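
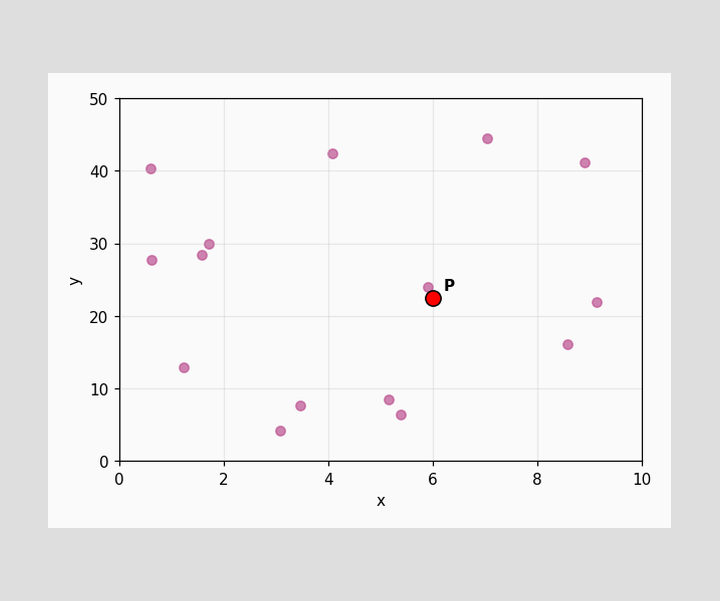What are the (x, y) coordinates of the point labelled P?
(6, 22.5)

Following the gridlines from P to each axis, P sits at (6, 22.5).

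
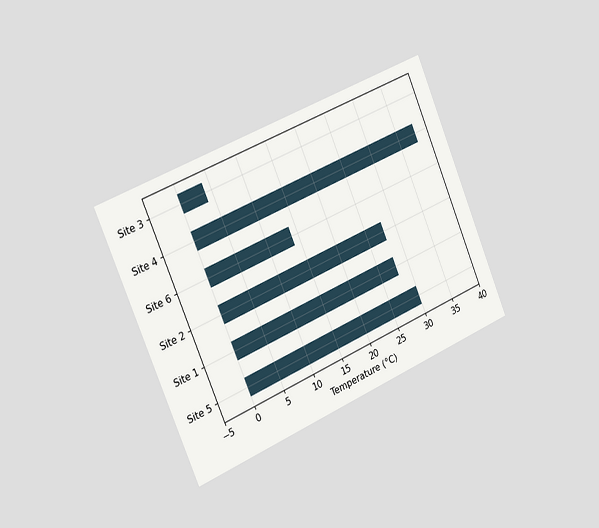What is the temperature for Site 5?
30°C

The chart is tilted about 23° counter-clockwise and viewed slightly from the left. Reading along the chart's x-axis, the Site 5 bar reaches 30°C.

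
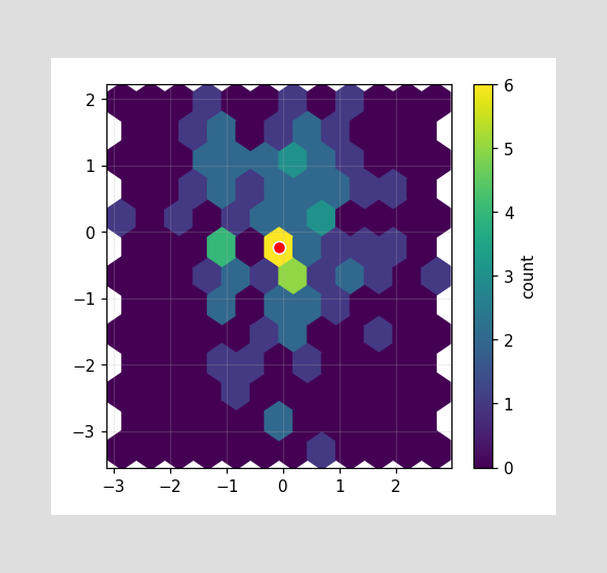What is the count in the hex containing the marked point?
The marked hex reads 6 on the colorbar.

6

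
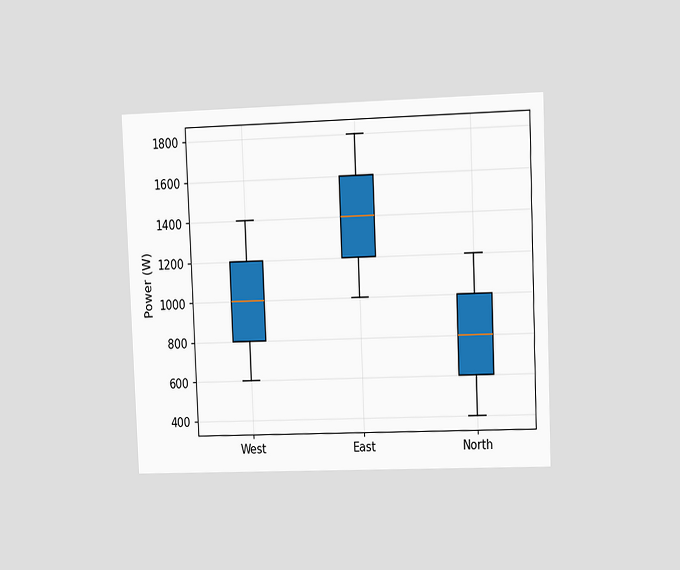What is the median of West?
1000W

The chart is tilted about 2° counter-clockwise and viewed at a slight angle. The median line in the West box sits at 1000W.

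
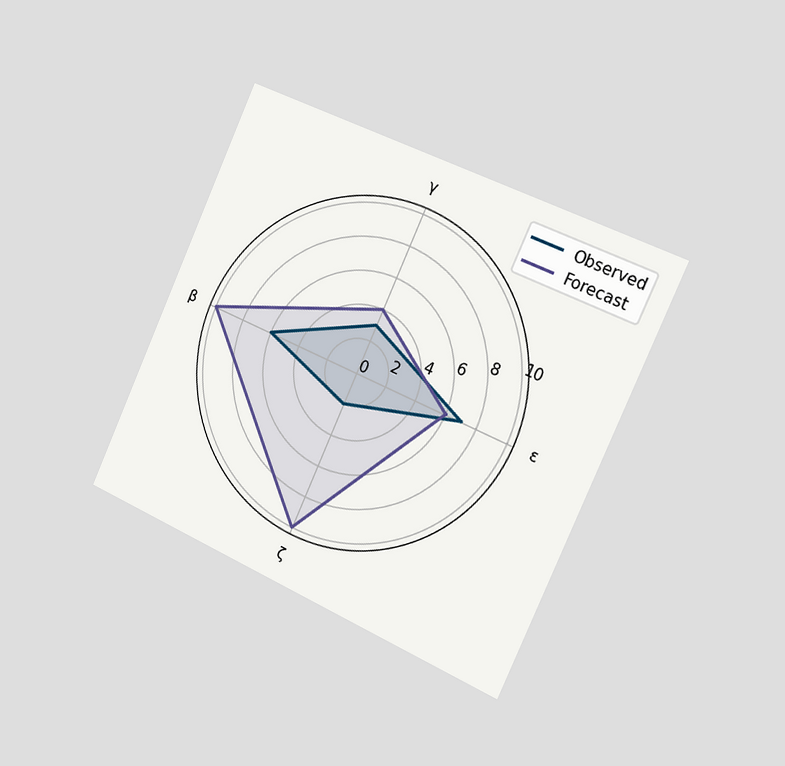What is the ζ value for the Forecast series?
10

The chart is tilted about 24° clockwise and viewed slightly from the right. On the ζ axis, Forecast reaches 10.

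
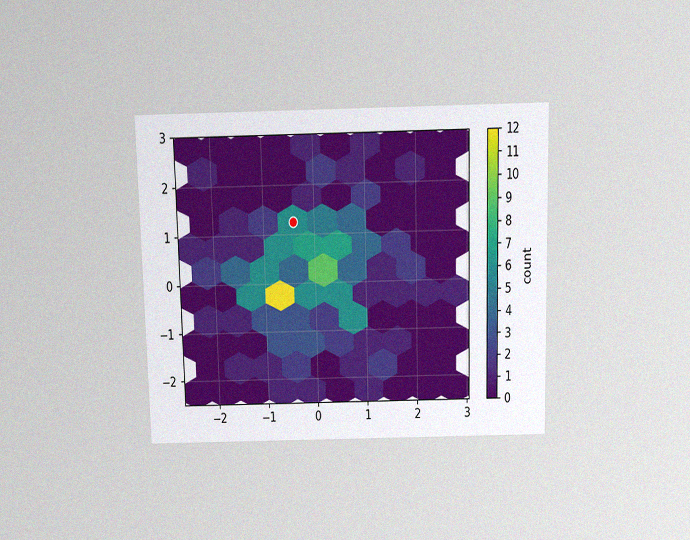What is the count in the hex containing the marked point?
The chart is viewed slightly from above, with some photo noise. The marked hex reads 6 on the colorbar.

6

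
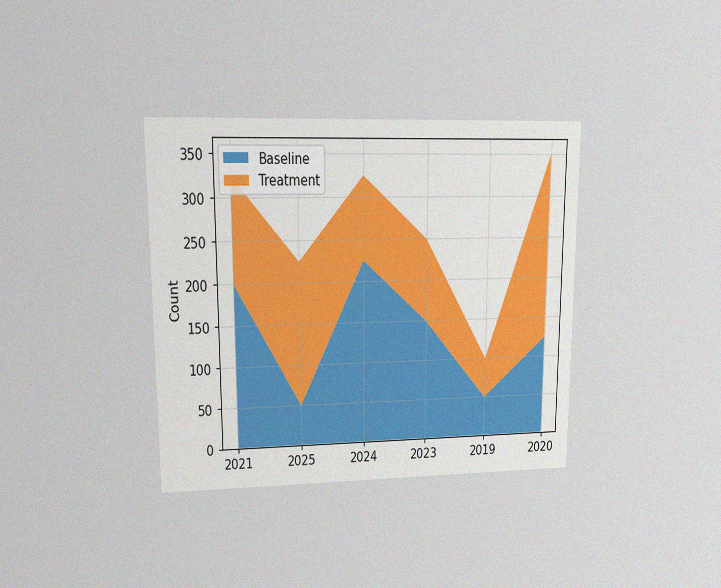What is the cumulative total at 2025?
The chart is viewed at a slight angle, with some photo noise. The stacked total at 2025 reaches 225.

225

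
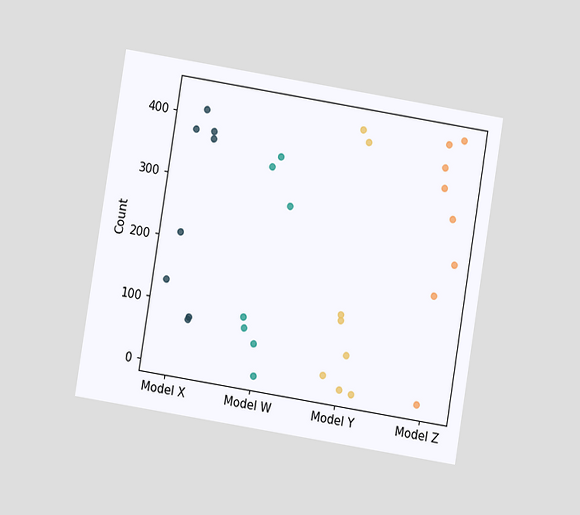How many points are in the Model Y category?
The chart is tilted about 9° clockwise and viewed at a slight angle. Counting the markers in the Model Y column gives 8.

8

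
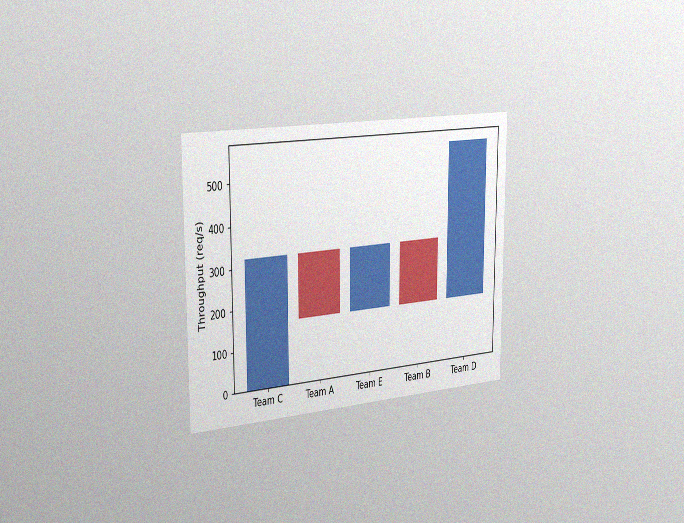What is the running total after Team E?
The chart is viewed slightly from the left, with some photo noise. After Team E the running total reaches 320req/s.

320req/s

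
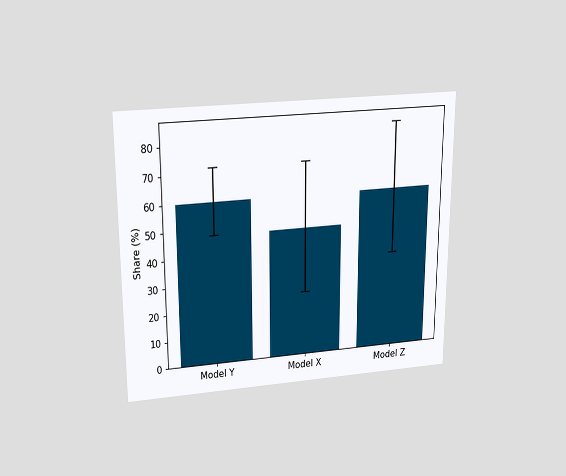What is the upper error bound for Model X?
72%

The chart is viewed slightly from above. The Model X bar's upper whisker reaches 72%.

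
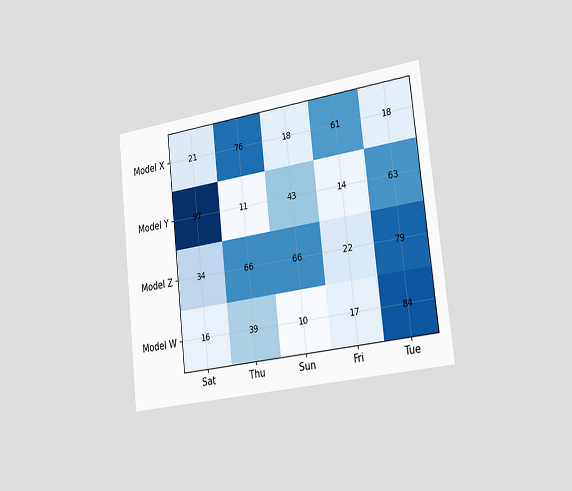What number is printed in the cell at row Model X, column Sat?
The chart is tilted about 6° counter-clockwise and viewed slightly from the right. The (Model X, Sat) cell reads 21.

21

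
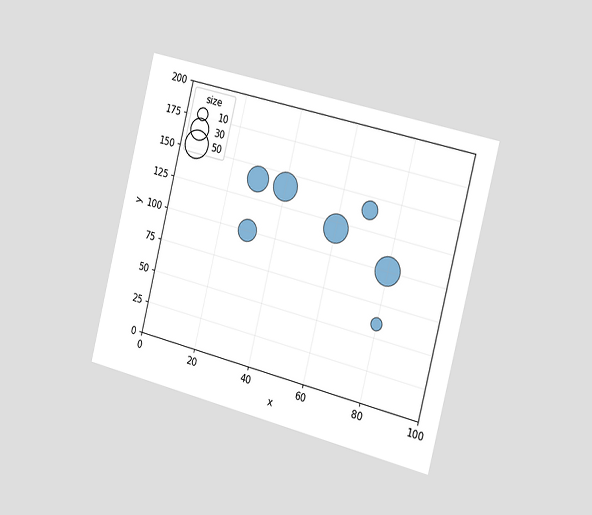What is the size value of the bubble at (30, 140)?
40

The chart is tilted about 14° clockwise and viewed slightly from the right. Matching the bubble at (30, 140) against the size legend gives 40.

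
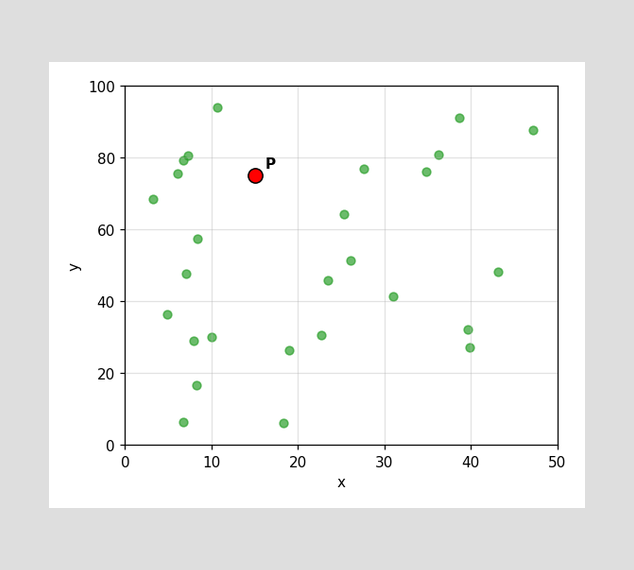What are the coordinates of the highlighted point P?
Following the gridlines from P to each axis, P sits at (15, 75).

(15, 75)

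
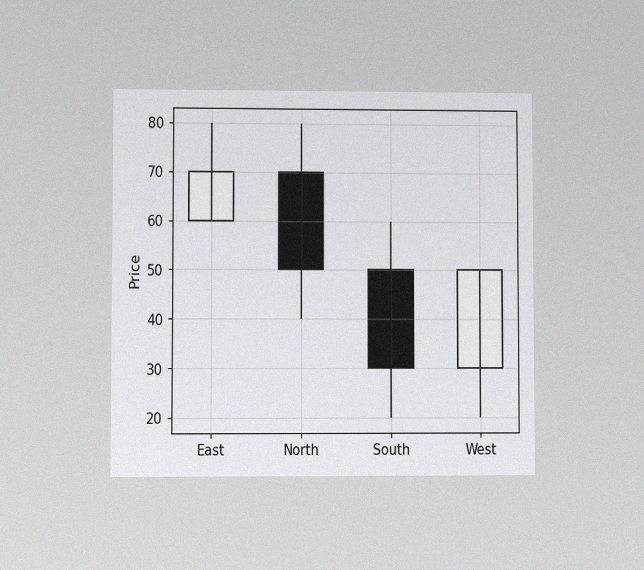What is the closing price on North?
50

The chart is viewed at a slight angle, with some photo noise. The North candle closes at 50.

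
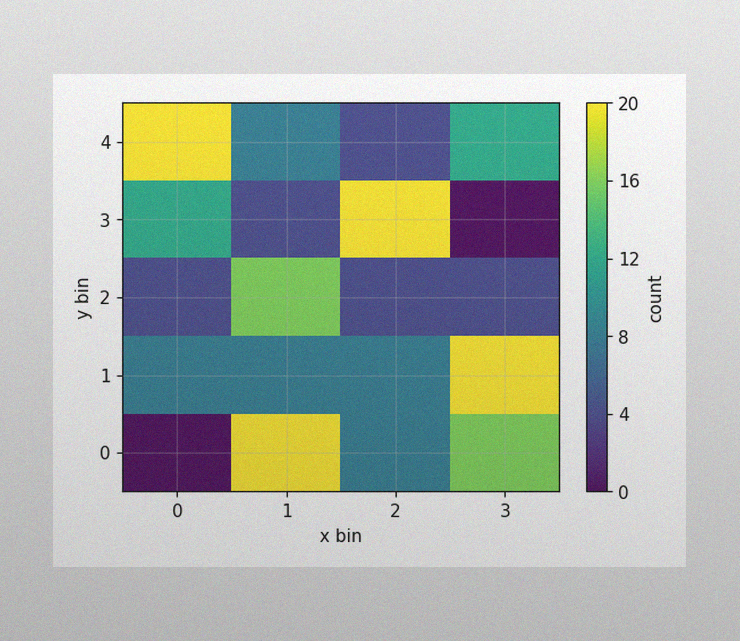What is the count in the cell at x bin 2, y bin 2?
The image has some photo noise and uneven lighting. Matching the cell (2, 2) against the colorbar gives 4.

4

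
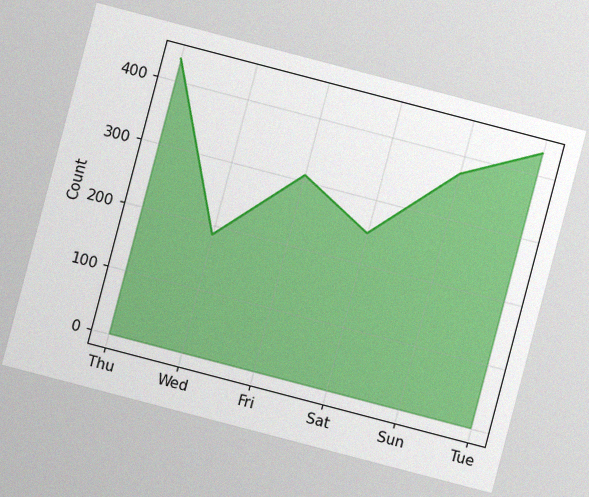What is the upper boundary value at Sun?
The chart is tilted about 15° clockwise, with some photo noise. At Sun the upper boundary is at 372.

372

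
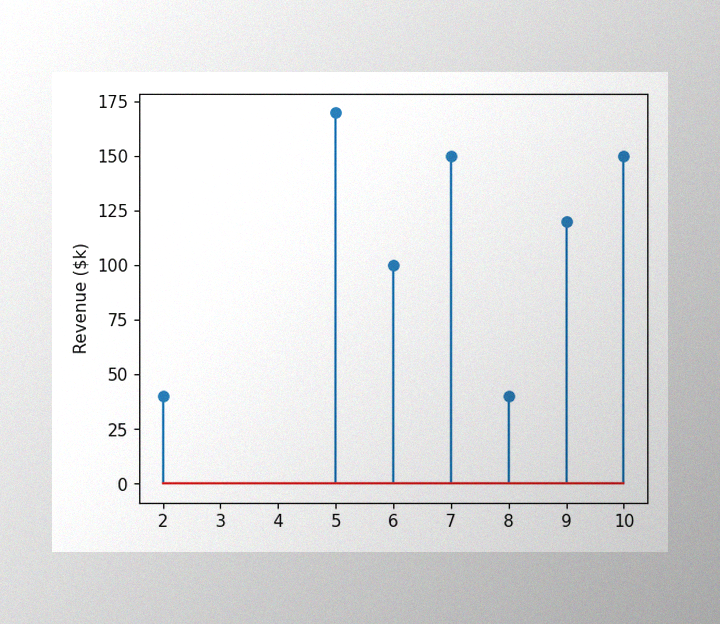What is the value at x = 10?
$150k

The image has some photo noise and uneven lighting. The stem at x=10 reaches $150k.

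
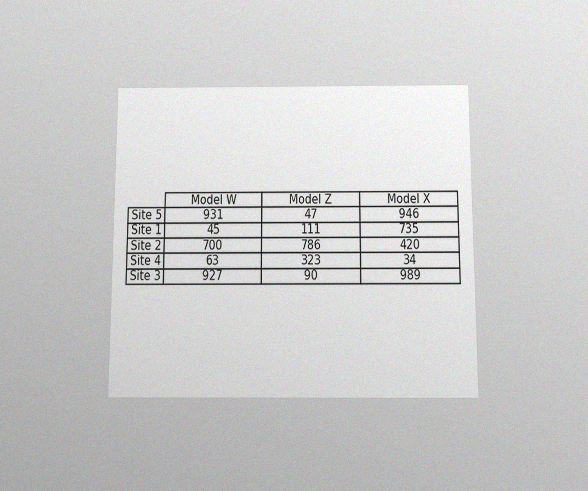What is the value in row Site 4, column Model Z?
The chart is viewed slightly from below, with some photo noise. The (Site 4, Model Z) cell reads 323.

323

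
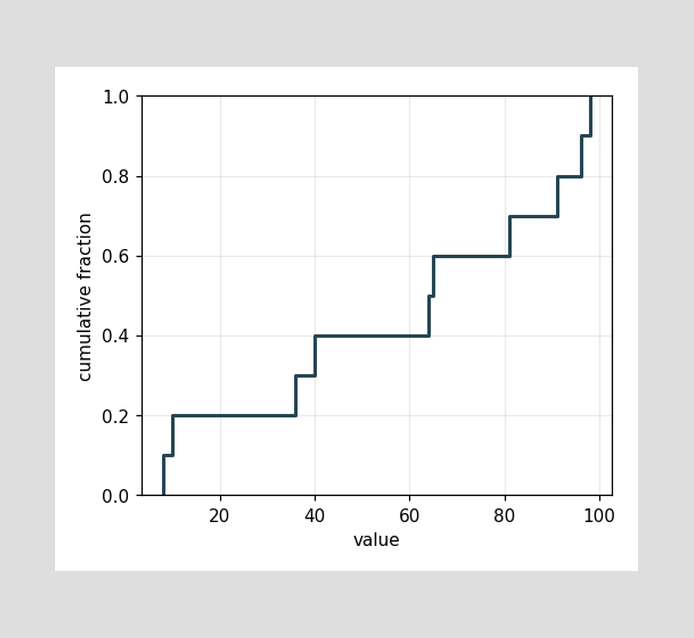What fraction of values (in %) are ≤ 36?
At x=36 the ECDF step is at 30%.

30%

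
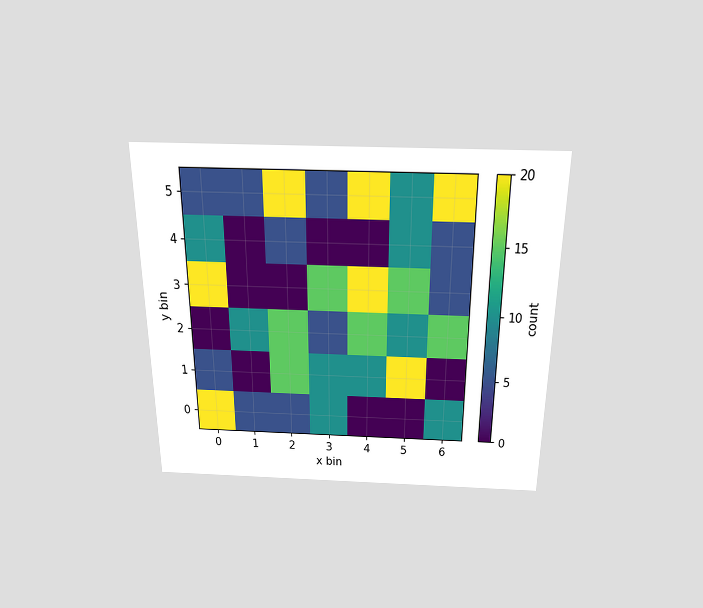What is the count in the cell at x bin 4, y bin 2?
15

The chart is viewed slightly from above. Matching the cell (4, 2) against the colorbar gives 15.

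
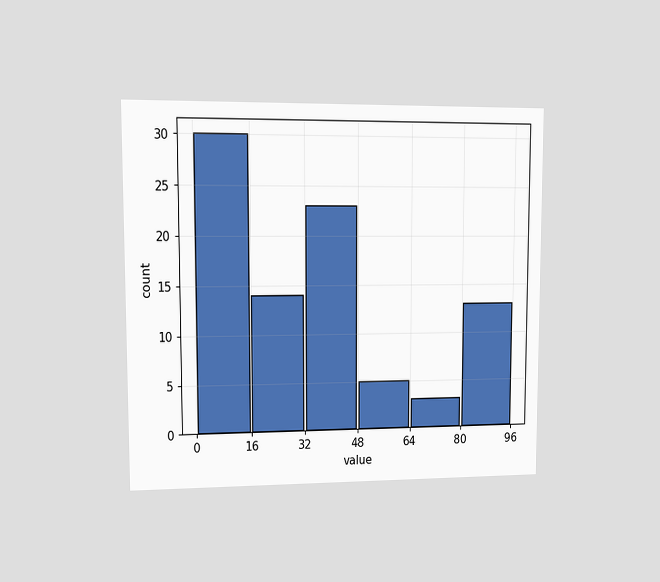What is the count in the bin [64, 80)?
3

The chart is viewed at a slight angle. The [64, 80) bin has height 3.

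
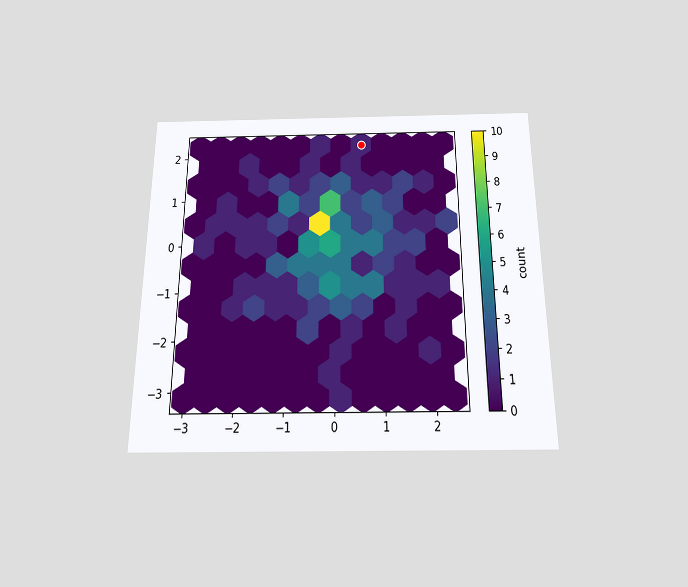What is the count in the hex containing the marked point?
The chart is viewed slightly from below. The marked hex reads 1 on the colorbar.

1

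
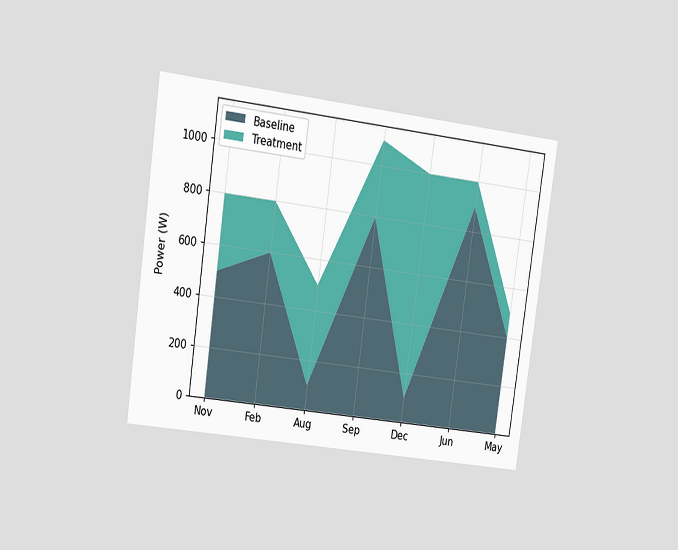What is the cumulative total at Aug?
The chart is tilted about 8° clockwise and viewed slightly from the left. The stacked total at Aug reaches 500W.

500W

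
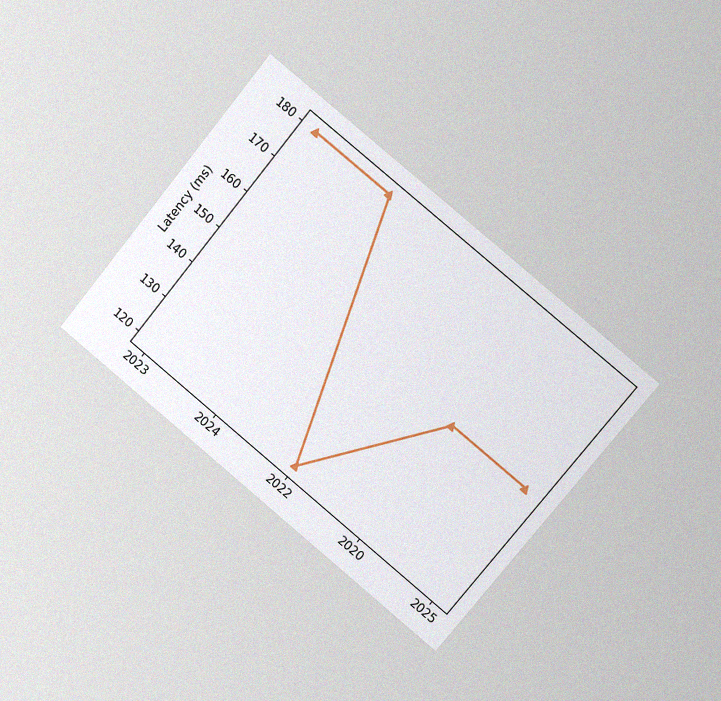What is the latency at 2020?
The chart is tilted about 39° clockwise and viewed at a slight angle, with some photo noise. At 2020, the line is at 150ms.

150ms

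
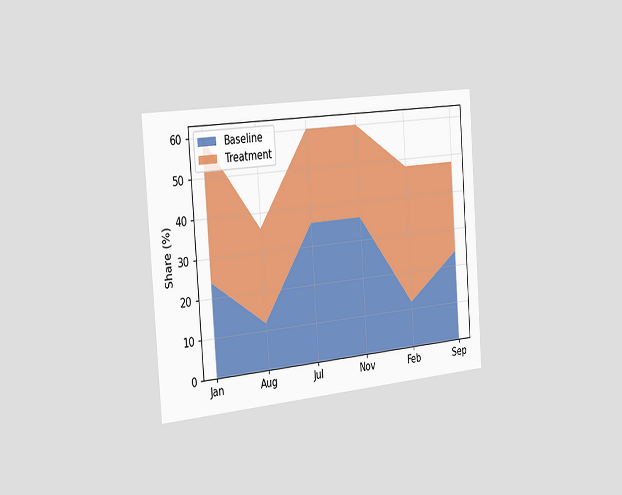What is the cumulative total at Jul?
60%

The chart is tilted about 4° counter-clockwise and viewed slightly from the left. The stacked total at Jul reaches 60%.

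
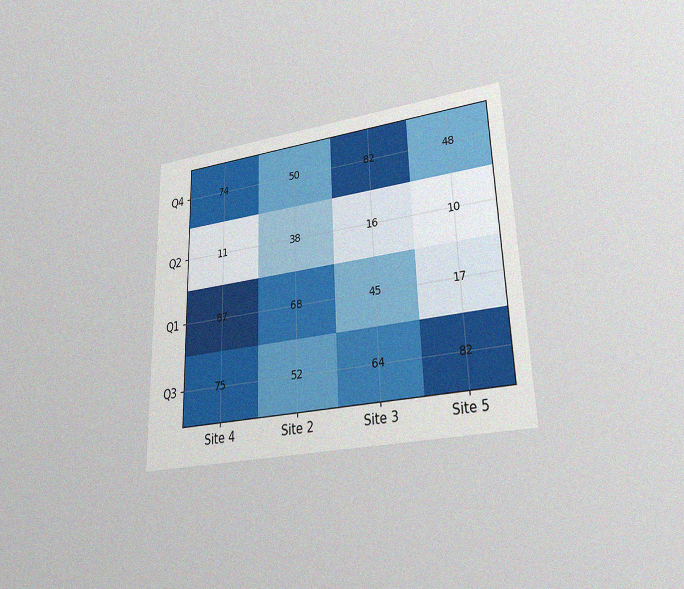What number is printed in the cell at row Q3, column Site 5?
82

The chart is viewed at a slight angle, with some photo noise. The (Q3, Site 5) cell reads 82.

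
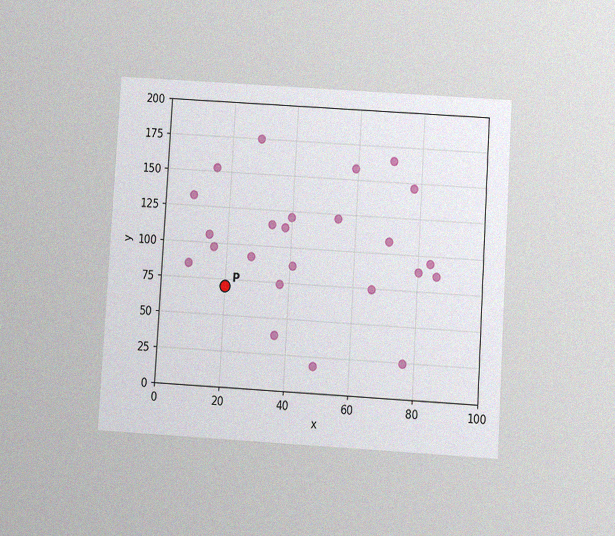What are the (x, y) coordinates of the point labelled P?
The chart is tilted about 3° clockwise and viewed slightly from below, with some photo noise. Following the gridlines from P to each axis, P sits at (20, 70).

(20, 70)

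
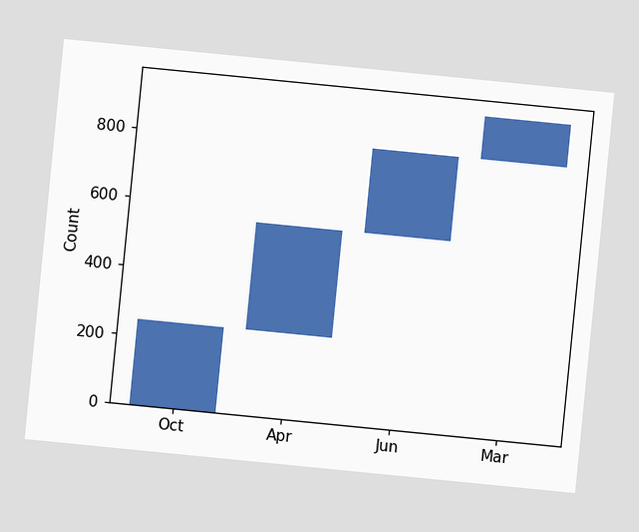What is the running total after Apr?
558

The chart is tilted about 6° clockwise. After Apr the running total reaches 558.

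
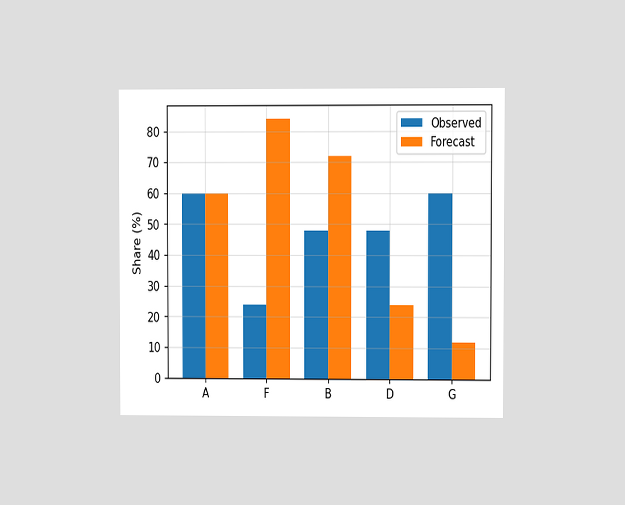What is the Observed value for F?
24%

The chart is viewed at a slight angle. The Observed bar at F reaches 24% on the y-axis.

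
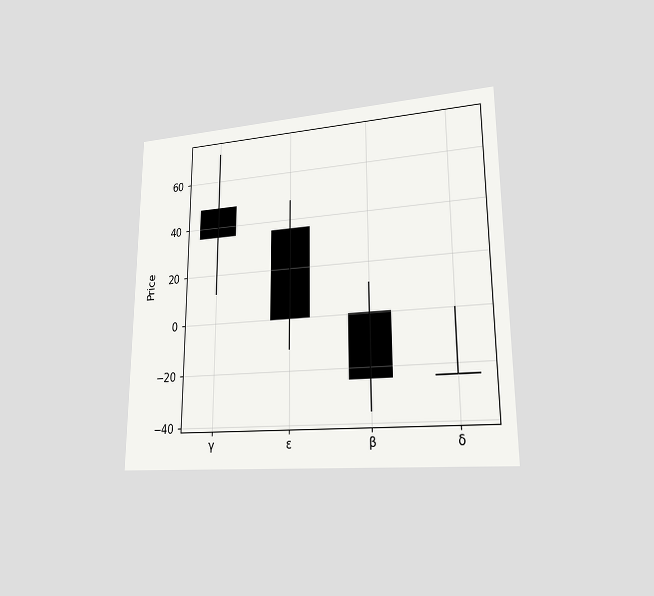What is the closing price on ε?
0

The chart is viewed at a slight angle. The ε candle closes at 0.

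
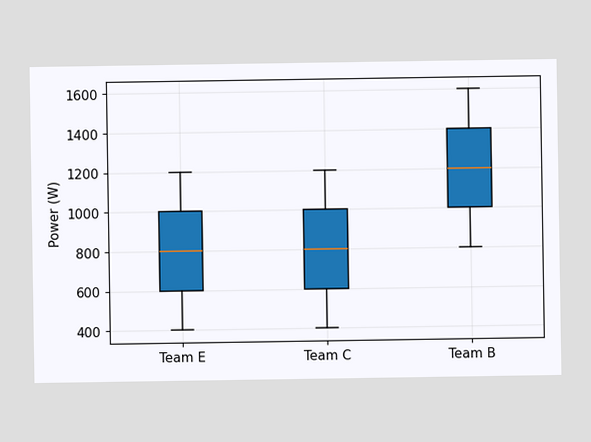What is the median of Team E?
The median line in the Team E box sits at 800W.

800W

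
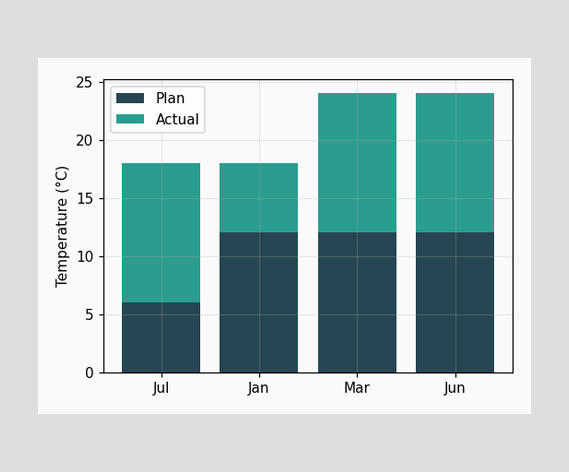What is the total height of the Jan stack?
18°C

The Jan stack's top reaches 18°C on the y-axis.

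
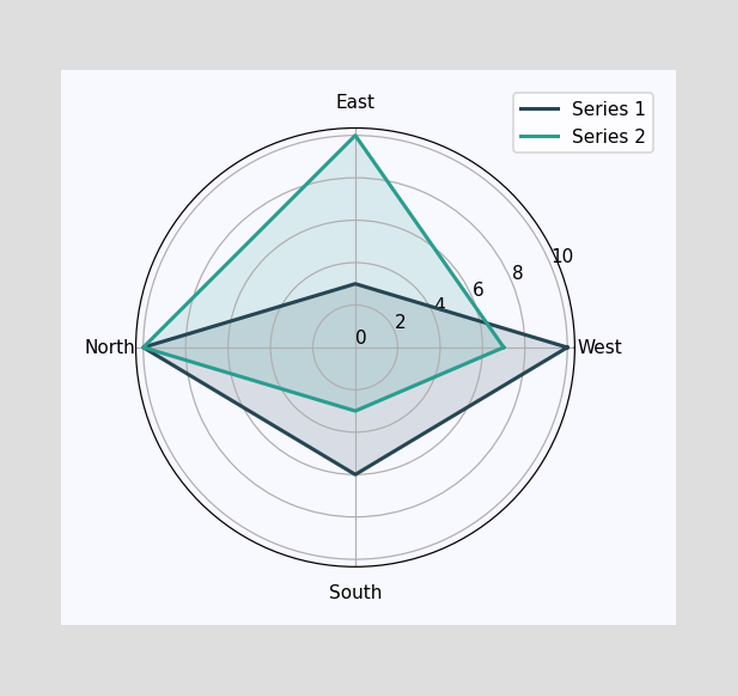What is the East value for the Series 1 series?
3

On the East axis, Series 1 reaches 3.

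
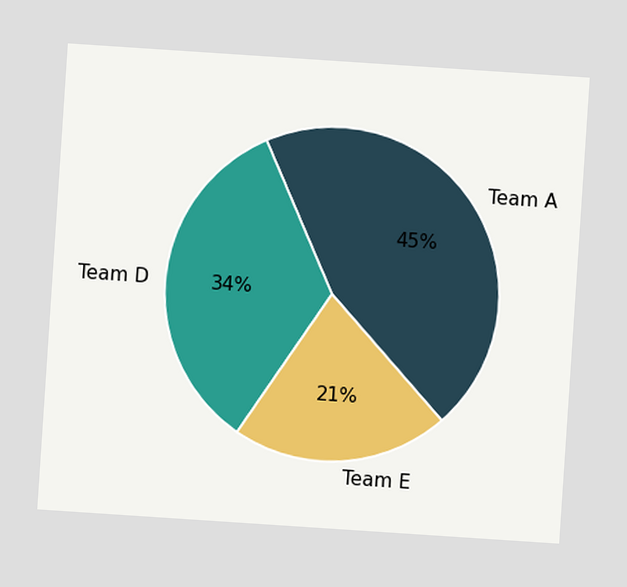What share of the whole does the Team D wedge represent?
The chart is tilted about 4° clockwise. The Team D slice takes up 34% of the pie.

34%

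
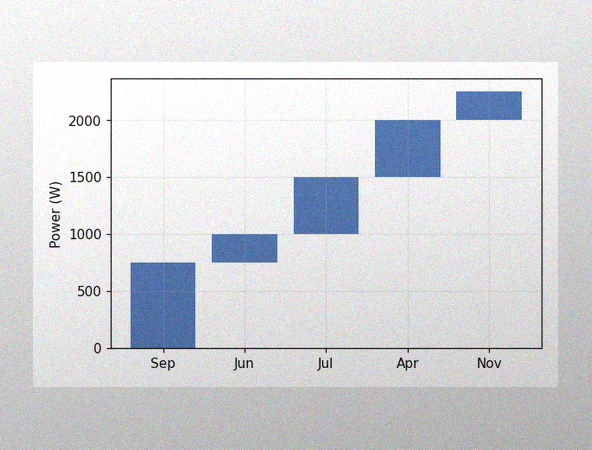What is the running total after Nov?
The image has some photo noise and uneven lighting. After Nov the running total reaches 2250W.

2250W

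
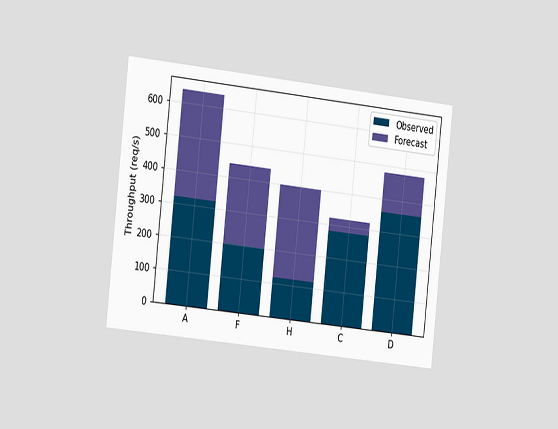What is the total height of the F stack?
440req/s

The chart is tilted about 6° clockwise and viewed slightly from the left. The F stack's top reaches 440req/s on the y-axis.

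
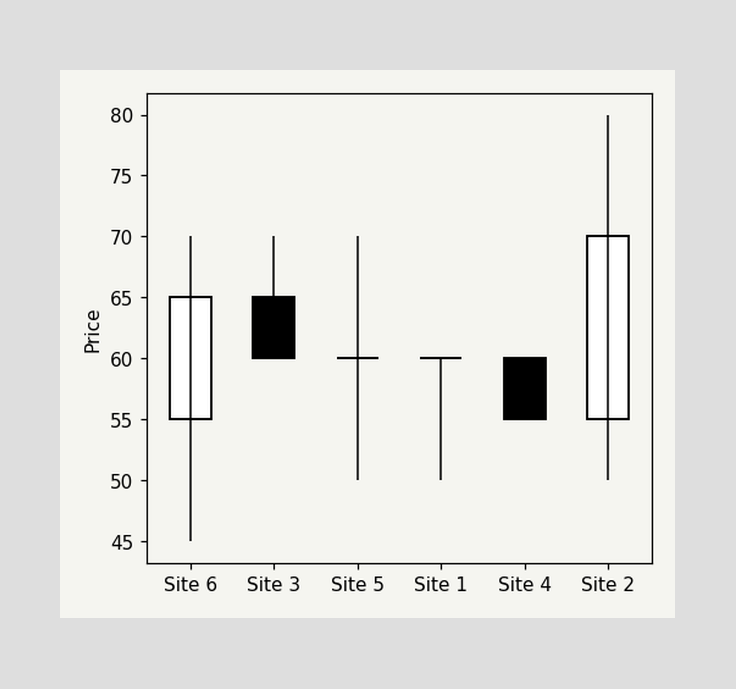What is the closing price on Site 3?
60

The Site 3 candle closes at 60.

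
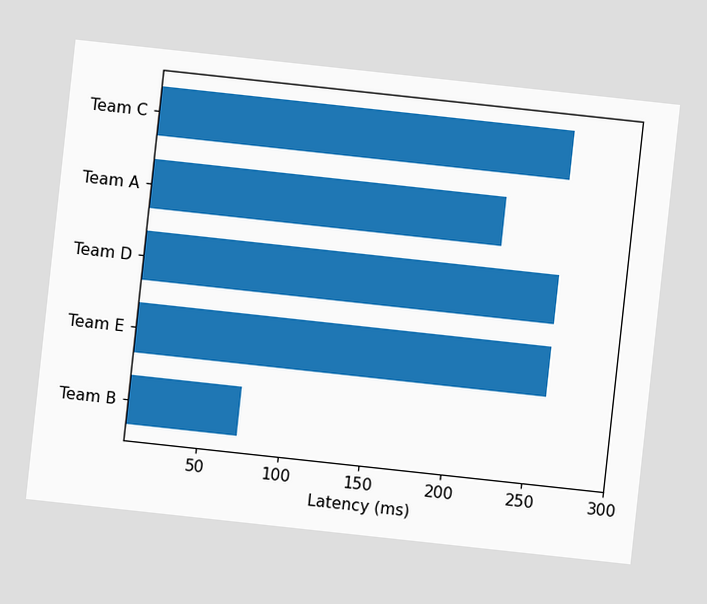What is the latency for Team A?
222ms

The chart is tilted about 6° clockwise. Reading along the chart's x-axis, the Team A bar reaches 222ms.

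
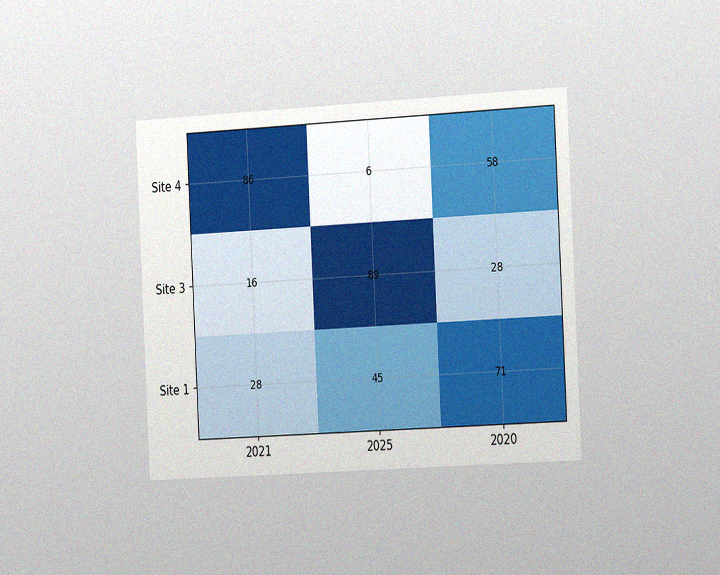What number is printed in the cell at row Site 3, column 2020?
The chart is tilted about 3° counter-clockwise and viewed slightly from the right, with some photo noise. The (Site 3, 2020) cell reads 28.

28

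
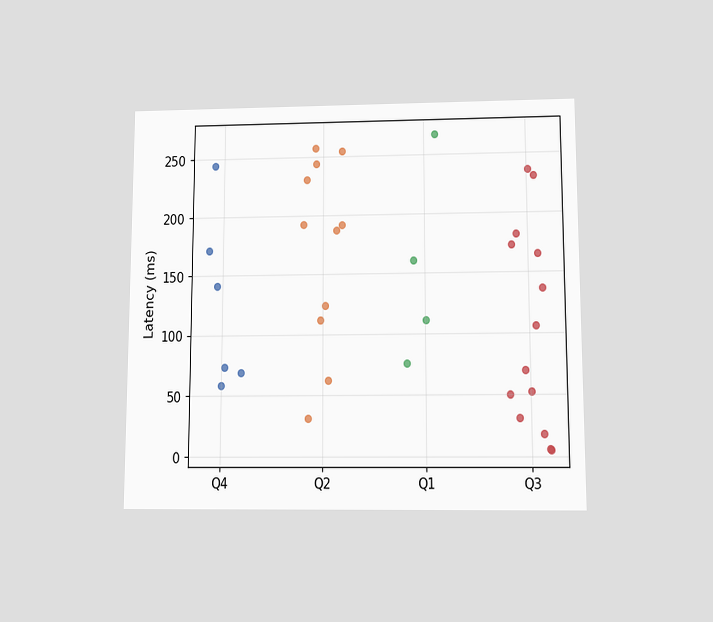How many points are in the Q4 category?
6

The chart is viewed slightly from below. Counting the markers in the Q4 column gives 6.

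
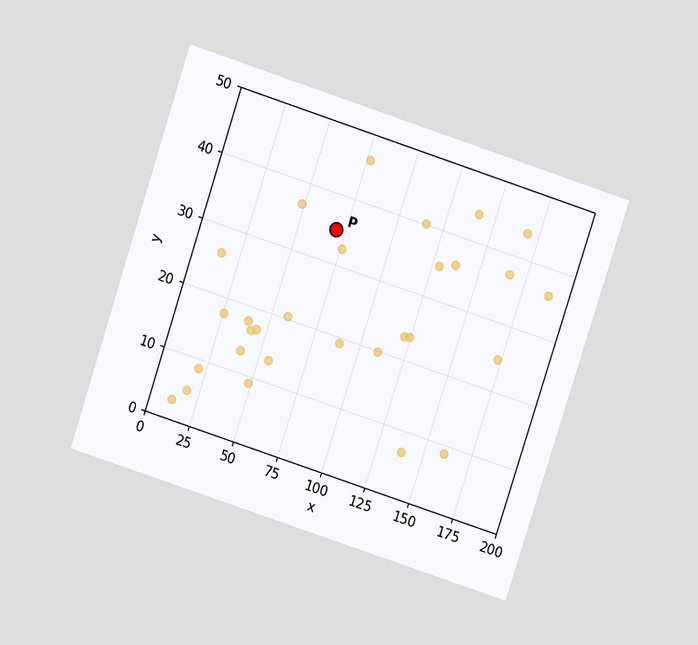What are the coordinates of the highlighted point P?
The chart is tilted about 18° clockwise and viewed slightly from above. Following the gridlines from P to each axis, P sits at (70, 35).

(70, 35)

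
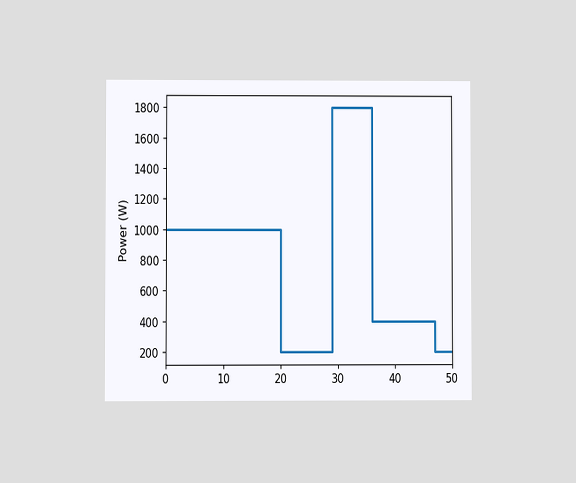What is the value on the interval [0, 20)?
1000W

The chart is viewed at a slight angle. On [0, 20) the step sits at 1000W.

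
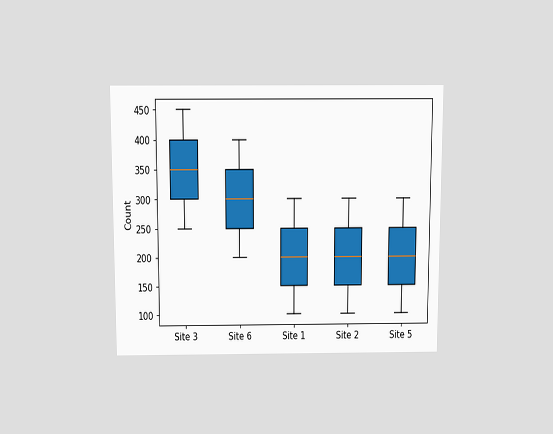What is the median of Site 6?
The chart is viewed slightly from above. The median line in the Site 6 box sits at 300.

300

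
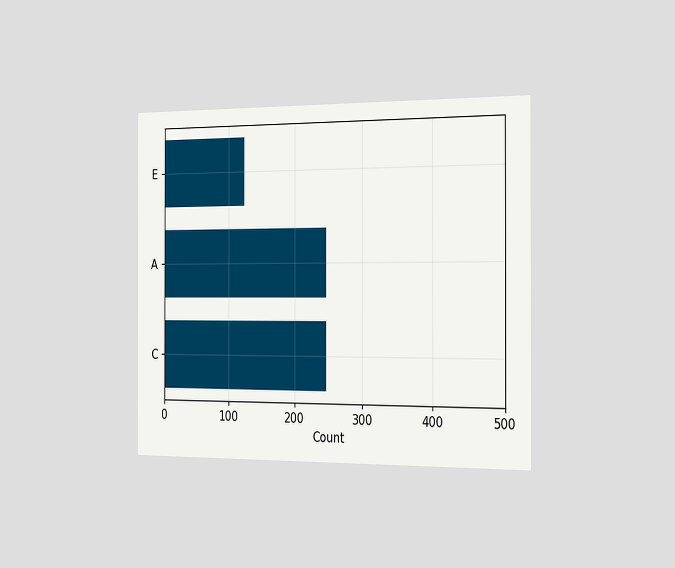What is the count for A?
248

The chart is viewed slightly from the right. Reading along the chart's x-axis, the A bar reaches 248.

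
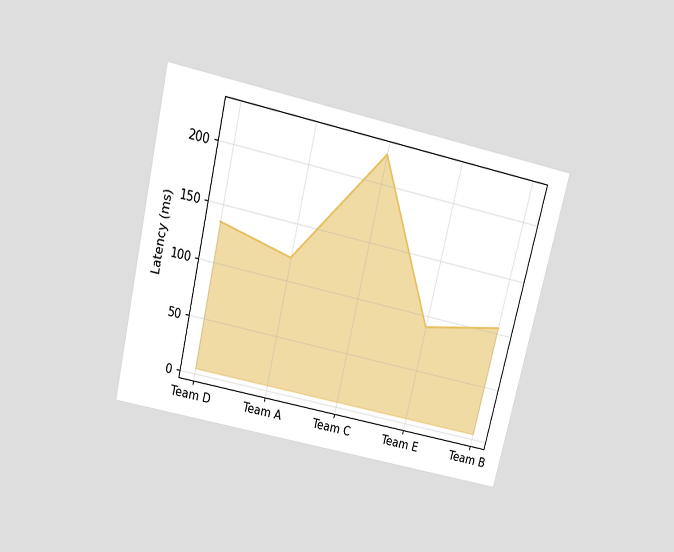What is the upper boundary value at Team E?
The chart is tilted about 13° clockwise and viewed slightly from above. At Team E the upper boundary is at 90ms.

90ms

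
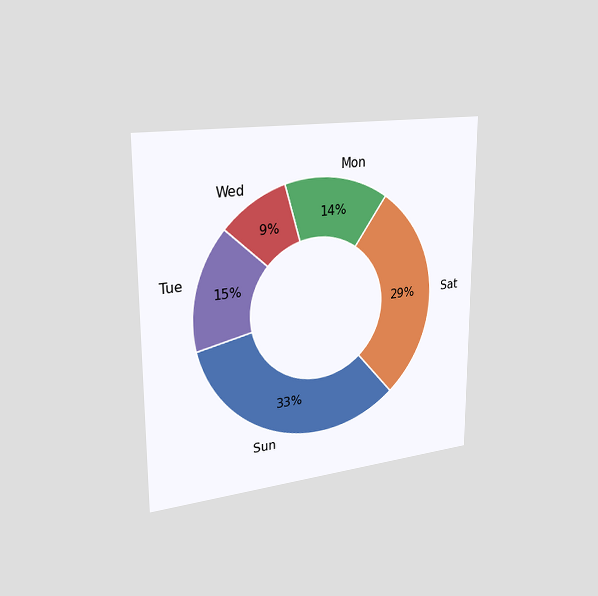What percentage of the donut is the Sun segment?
The chart is viewed slightly from the left. The Sun segment takes up 33% of the ring.

33%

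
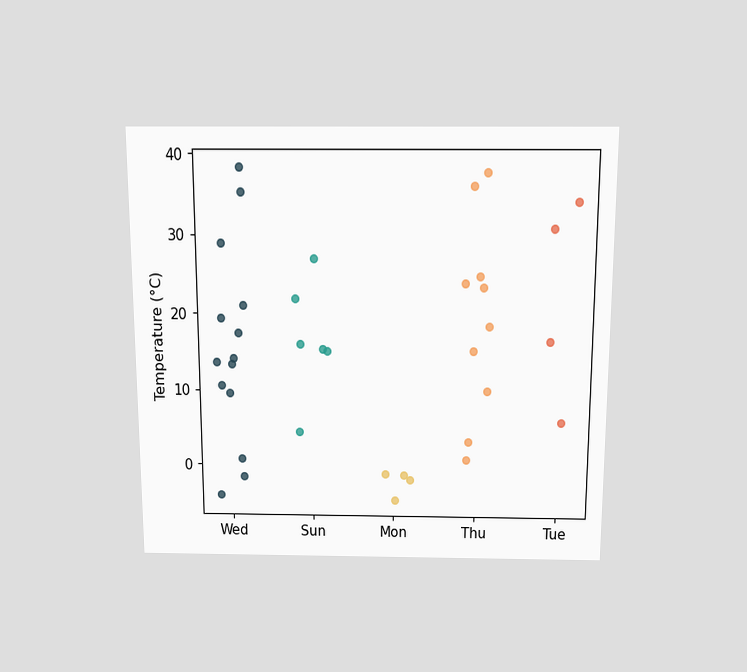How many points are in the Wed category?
14

The chart is viewed slightly from above. Counting the markers in the Wed column gives 14.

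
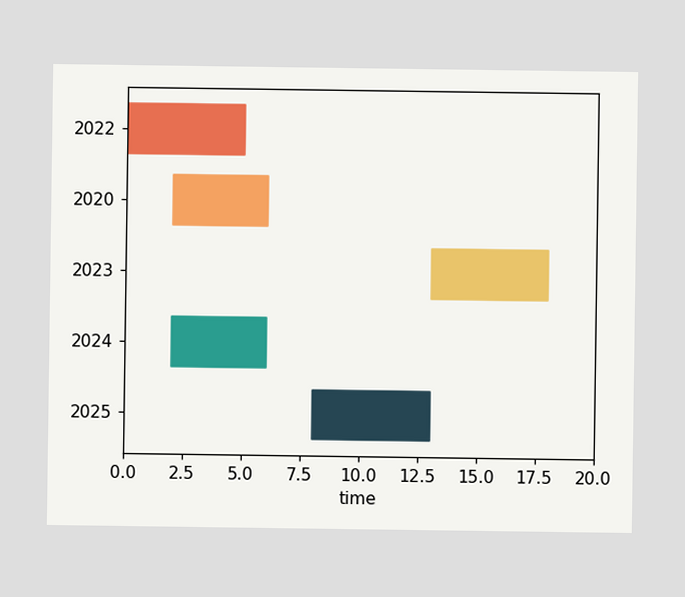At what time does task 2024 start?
The 2024 bar begins at t=2.

2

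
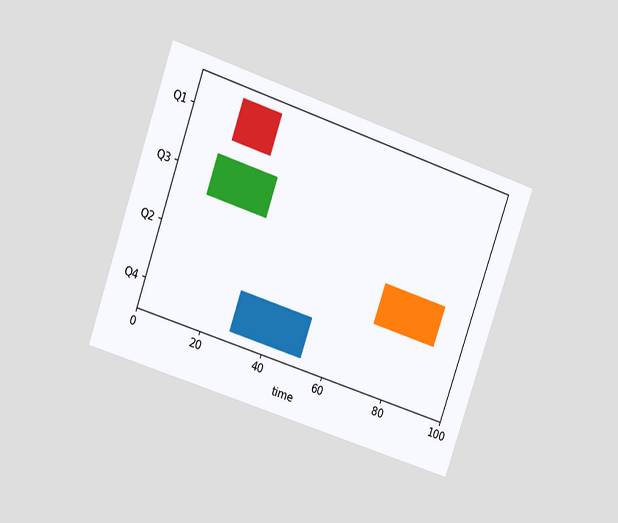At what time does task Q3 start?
11

The chart is tilted about 19° clockwise and viewed at a slight angle. The Q3 bar begins at t=11.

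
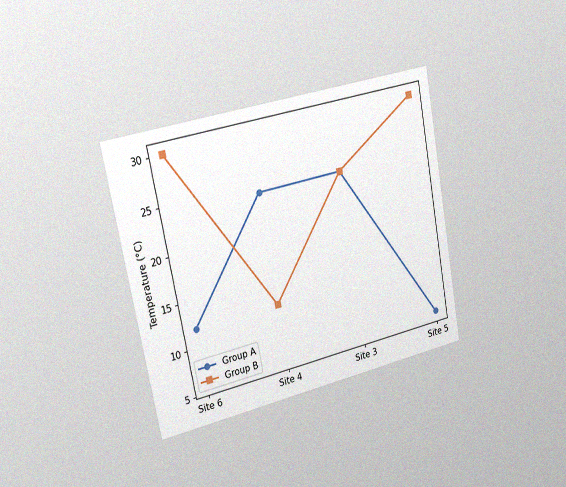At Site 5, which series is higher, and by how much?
The chart is tilted about 11° counter-clockwise and viewed slightly from the left, with some photo noise. At Site 5, Group B sits above the other line by 24°C.

Group B, by 24°C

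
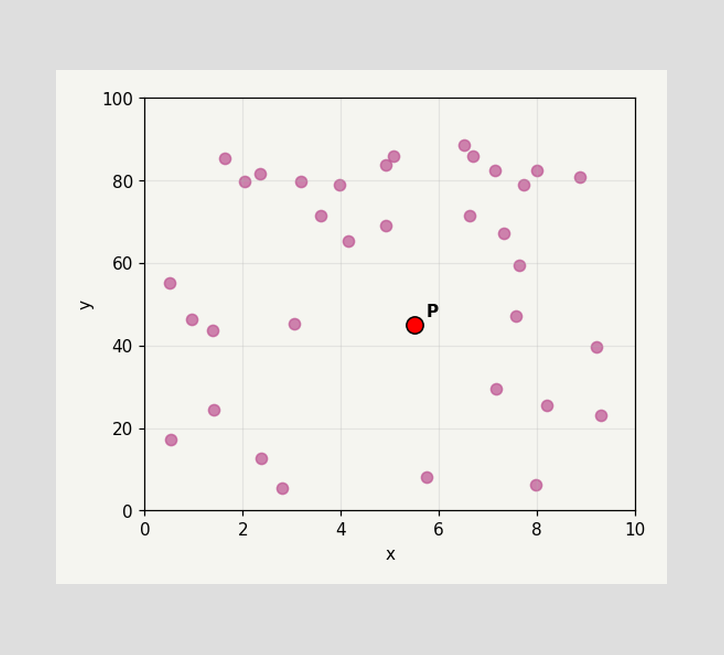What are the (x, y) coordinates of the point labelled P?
(5.5, 45)

Following the gridlines from P to each axis, P sits at (5.5, 45).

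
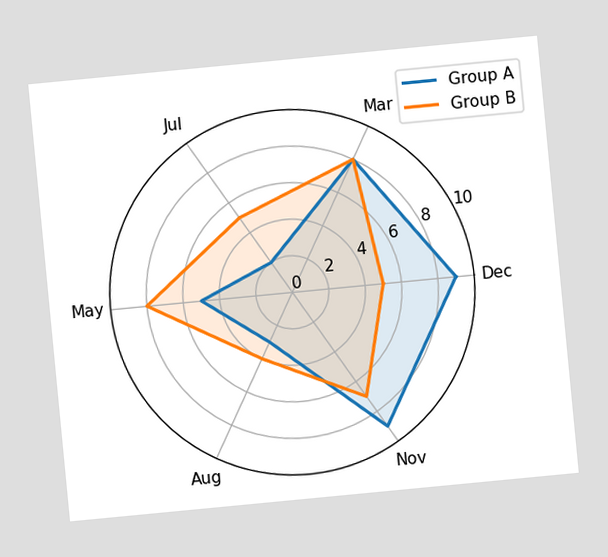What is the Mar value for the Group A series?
The chart is tilted about 5° counter-clockwise. On the Mar axis, Group A reaches 8.

8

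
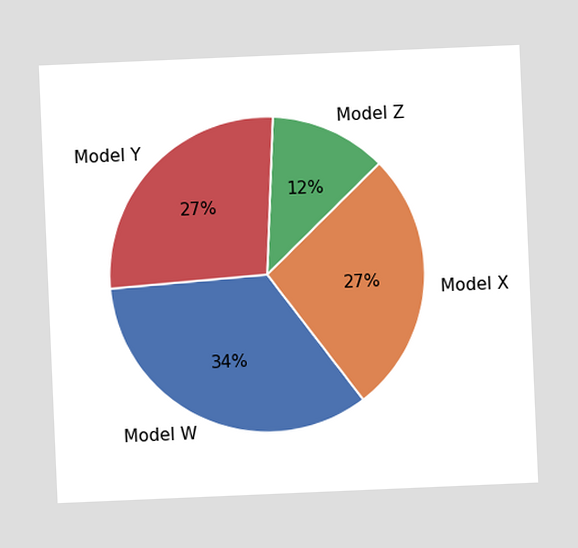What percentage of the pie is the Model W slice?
The chart is tilted about 2° counter-clockwise. The Model W slice takes up 34% of the pie.

34%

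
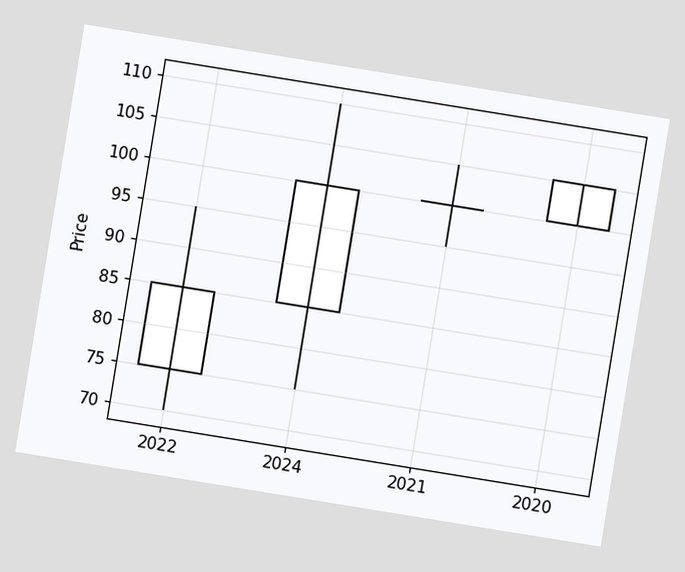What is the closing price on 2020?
The chart is tilted about 9° clockwise. The 2020 candle closes at 105.

105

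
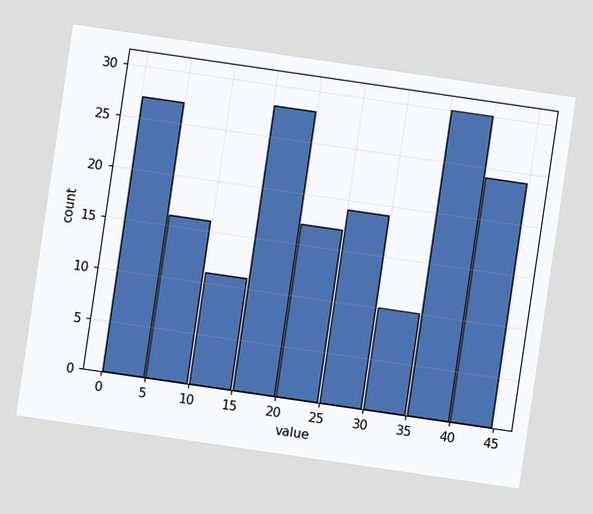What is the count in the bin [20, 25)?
The chart is tilted about 8° clockwise. The [20, 25) bin has height 17.

17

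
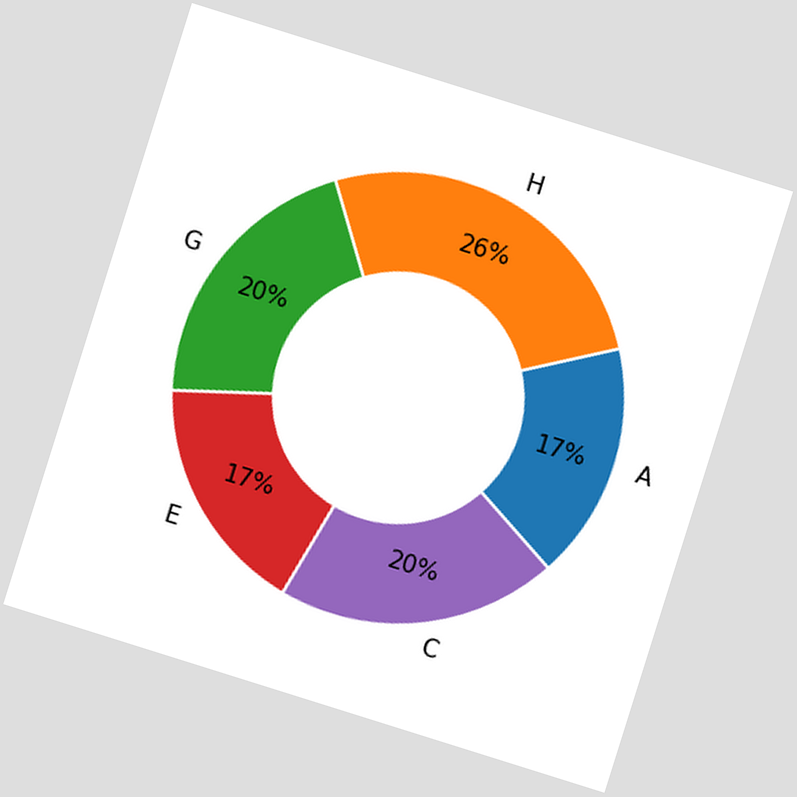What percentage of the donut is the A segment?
17%

The chart is tilted about 17° clockwise. The A segment takes up 17% of the ring.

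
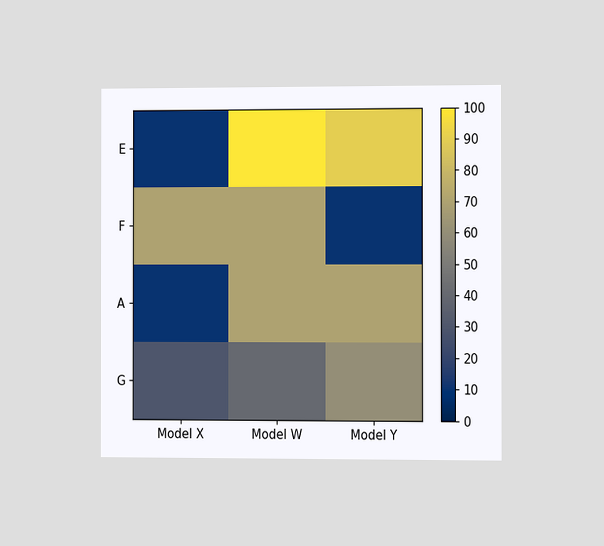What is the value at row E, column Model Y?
The chart is viewed slightly from the right. Matching cell (E, Model Y) against the colorbar gives 90.

90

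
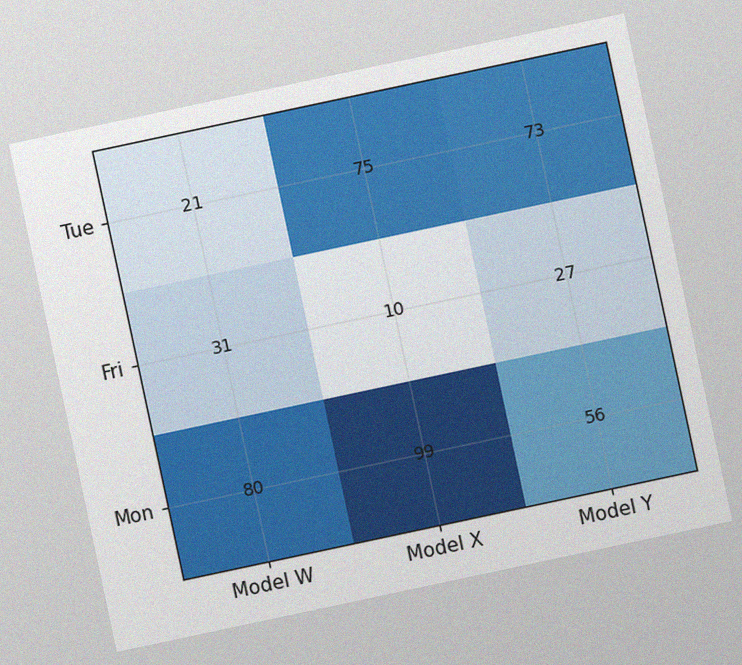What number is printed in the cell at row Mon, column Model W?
80

The chart is tilted about 12° counter-clockwise, with some photo noise. The (Mon, Model W) cell reads 80.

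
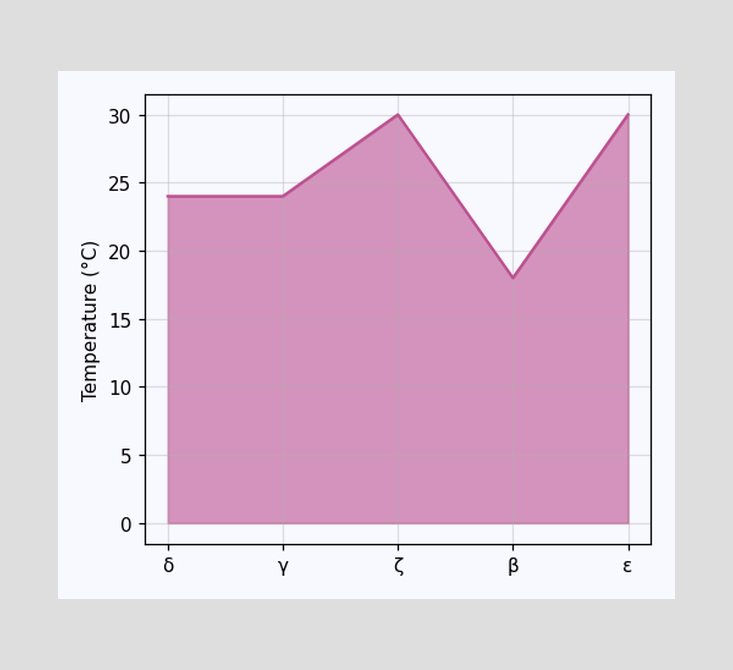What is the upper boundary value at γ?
24°C

At γ the upper boundary is at 24°C.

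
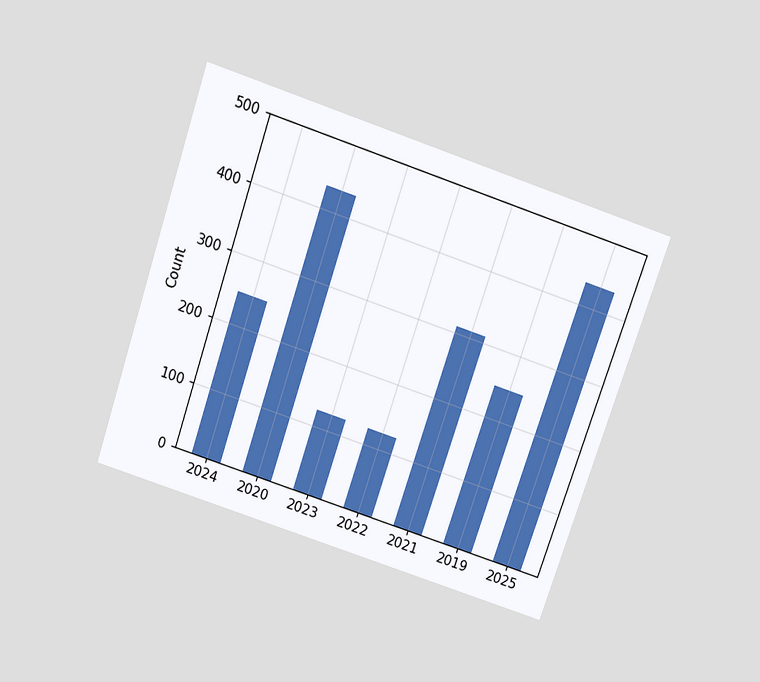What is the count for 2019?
248

The chart is tilted about 19° clockwise and viewed slightly from above. Reading along the chart's y-axis, the 2019 bar reaches 248.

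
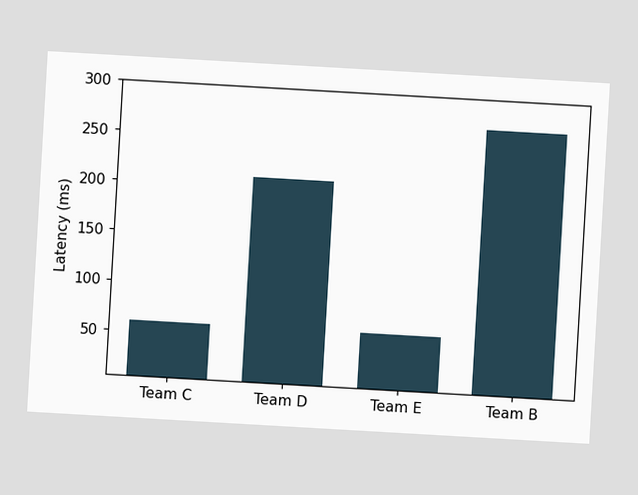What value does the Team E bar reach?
60ms

The chart is tilted about 3° clockwise. Reading along the chart's y-axis, the Team E bar reaches 60ms.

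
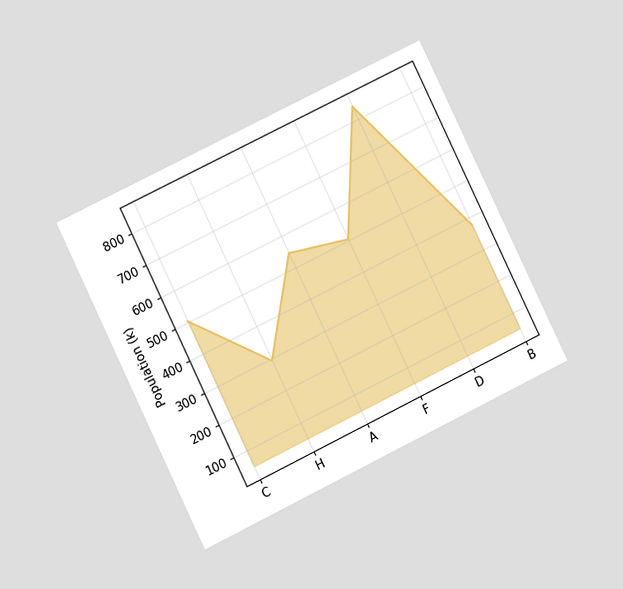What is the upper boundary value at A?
The chart is tilted about 26° counter-clockwise and viewed at a slight angle. At A the upper boundary is at 546k.

546k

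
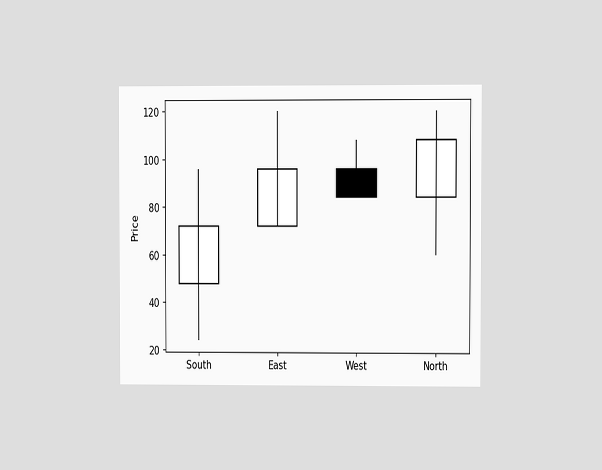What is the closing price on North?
108

The chart is viewed at a slight angle. The North candle closes at 108.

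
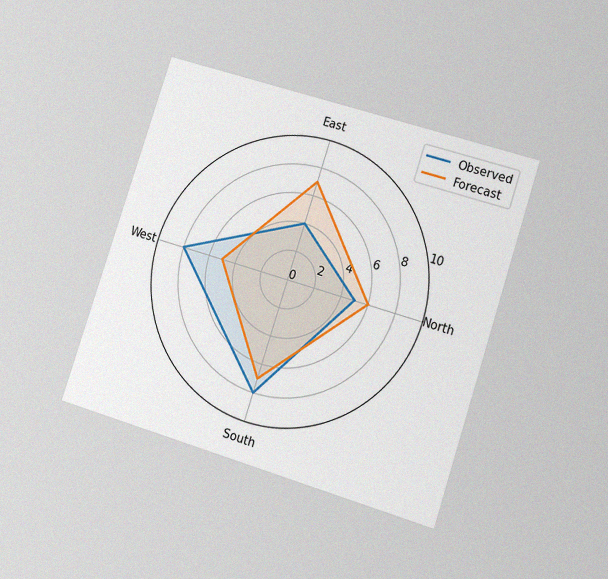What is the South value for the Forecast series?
The chart is tilted about 18° clockwise and viewed at a slight angle, with some photo noise. On the South axis, Forecast reaches 7.

7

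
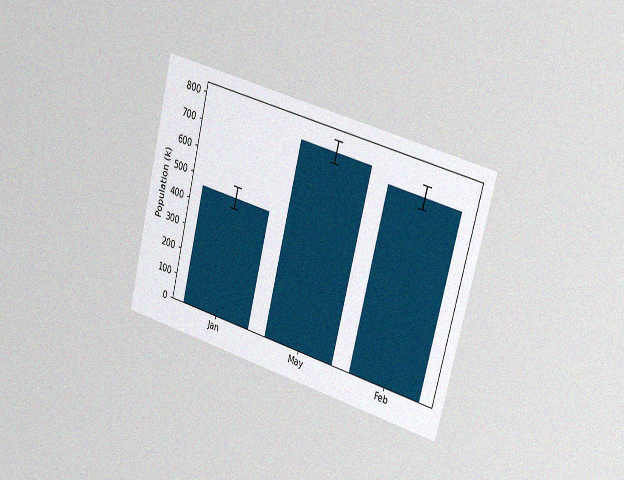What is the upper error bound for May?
798k

The chart is tilted about 14° clockwise and viewed slightly from the right, with some photo noise. The May bar's upper whisker reaches 798k.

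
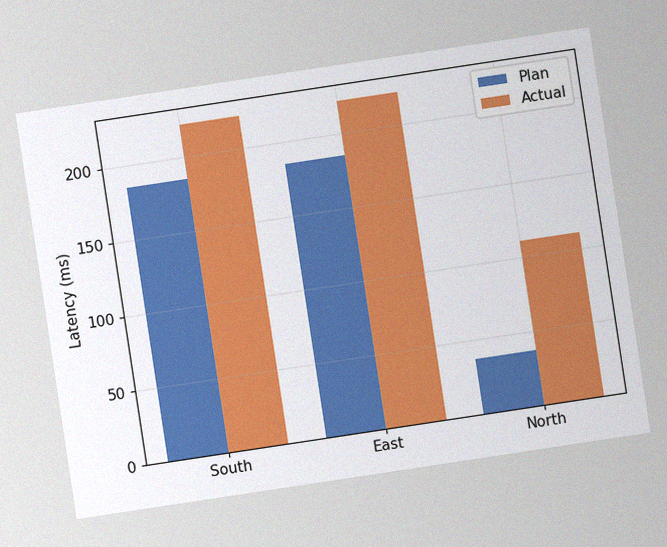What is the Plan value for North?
37ms

The chart is tilted about 9° counter-clockwise, with some photo noise. The Plan bar at North reaches 37ms on the y-axis.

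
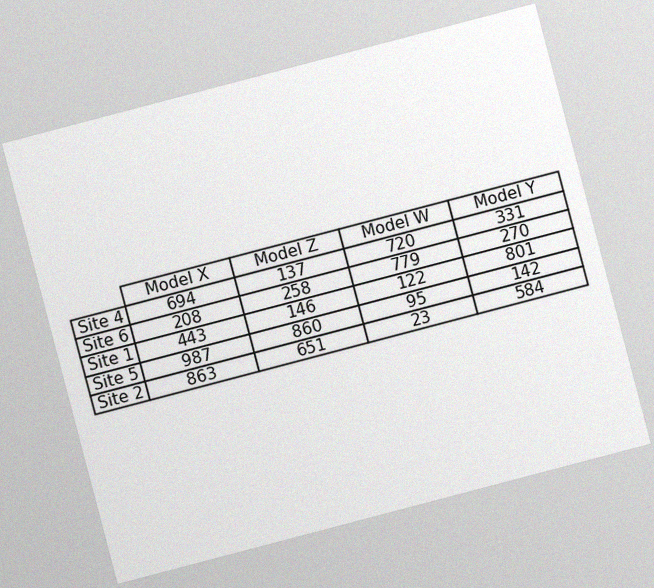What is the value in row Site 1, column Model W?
122

The chart is tilted about 15° counter-clockwise, with some photo noise. The (Site 1, Model W) cell reads 122.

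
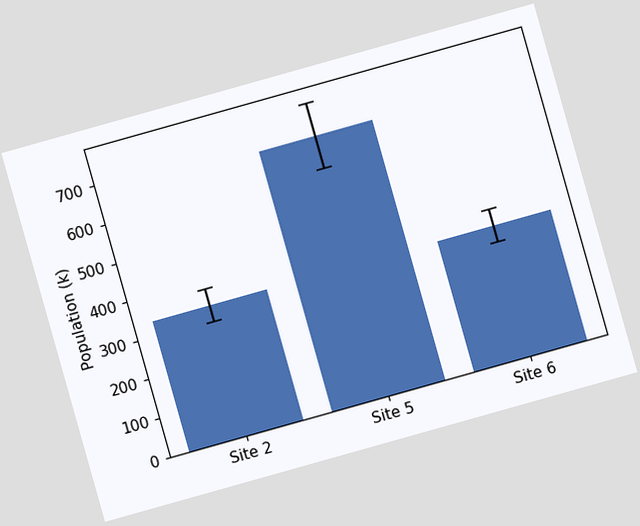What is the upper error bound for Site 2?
378k

The chart is tilted about 16° counter-clockwise. The Site 2 bar's upper whisker reaches 378k.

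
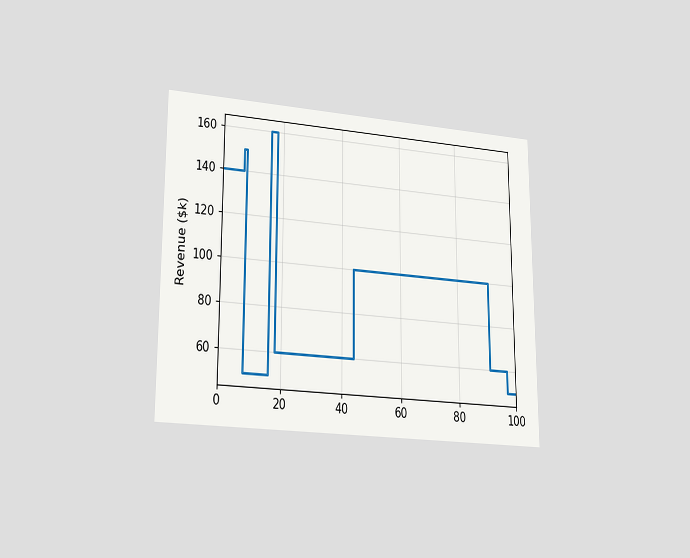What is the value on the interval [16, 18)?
$160k

The chart is viewed at a slight angle. On [16, 18) the step sits at $160k.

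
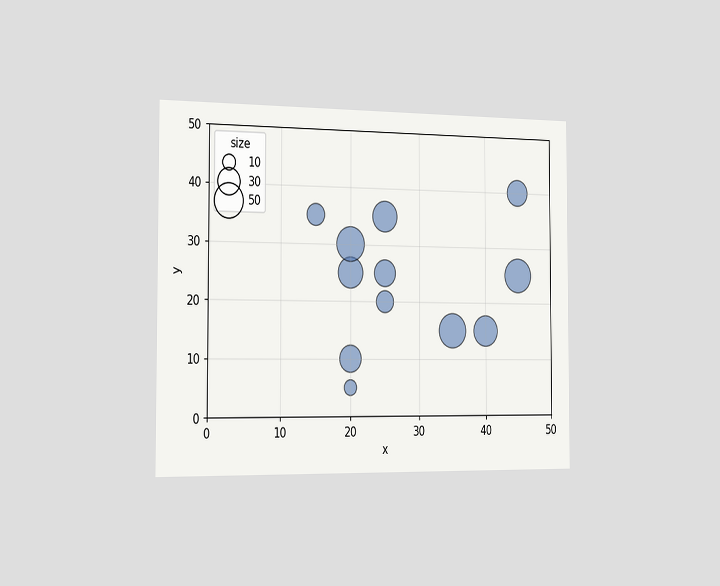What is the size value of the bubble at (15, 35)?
20

The chart is viewed slightly from the left. Matching the bubble at (15, 35) against the size legend gives 20.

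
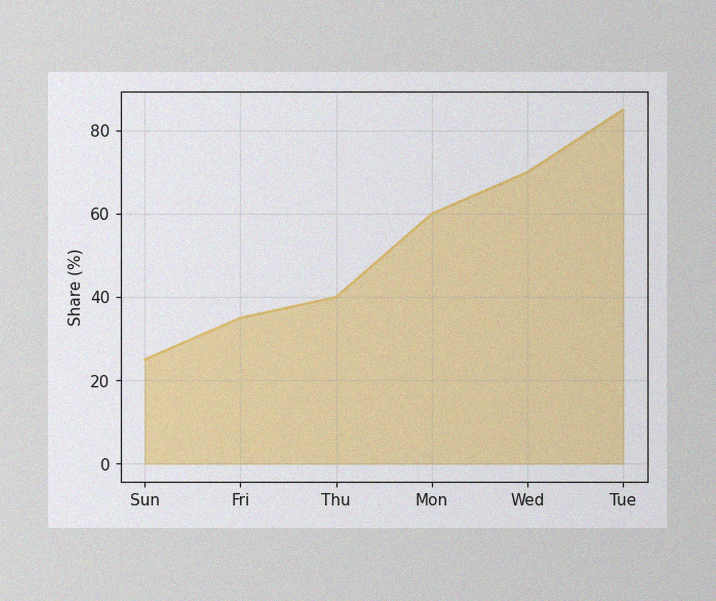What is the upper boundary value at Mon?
The image has some photo noise and uneven lighting. At Mon the upper boundary is at 60%.

60%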